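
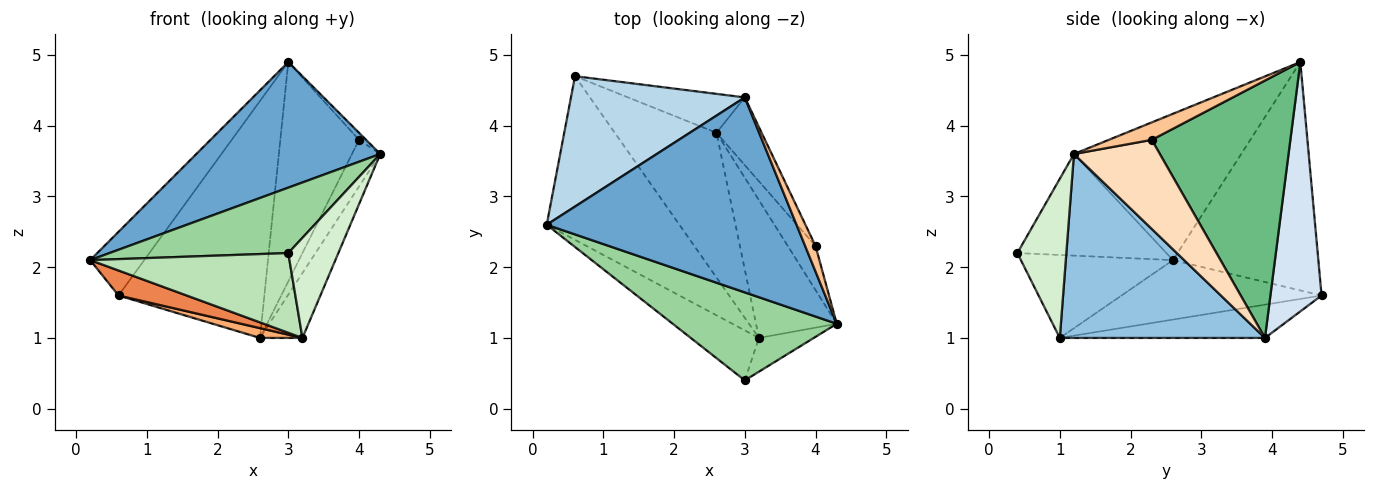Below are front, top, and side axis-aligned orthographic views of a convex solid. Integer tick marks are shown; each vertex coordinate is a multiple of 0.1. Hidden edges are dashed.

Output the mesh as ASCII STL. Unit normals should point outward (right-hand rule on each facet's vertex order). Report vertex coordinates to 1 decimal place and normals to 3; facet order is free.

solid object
 facet normal -0.442 -0.486 0.754
  outer loop
   vertex 3.0 4.4 4.9
   vertex 0.2 2.6 2.1
   vertex 4.3 1.2 3.6
  endloop
 endfacet
 facet normal 0.900 0.186 -0.395
  outer loop
   vertex 3.2 1.0 1.0
   vertex 2.6 3.9 1.0
   vertex 4.3 1.2 3.6
  endloop
 endfacet
 facet normal -0.763 0.284 0.581
  outer loop
   vertex 0.6 4.7 1.6
   vertex 0.2 2.6 2.1
   vertex 3.0 4.4 4.9
  endloop
 endfacet
 facet normal 0.327 0.933 -0.153
  outer loop
   vertex 0.6 4.7 1.6
   vertex 3.0 4.4 4.9
   vertex 2.6 3.9 1.0
  endloop
 endfacet
 facet normal -0.405 -0.138 -0.904
  outer loop
   vertex 0.6 4.7 1.6
   vertex 3.2 1.0 1.0
   vertex 0.2 2.6 2.1
  endloop
 endfacet
 facet normal -0.310 -0.064 -0.948
  outer loop
   vertex 0.6 4.7 1.6
   vertex 2.6 3.9 1.0
   vertex 3.2 1.0 1.0
  endloop
 endfacet
 facet normal 0.851 0.140 0.506
  outer loop
   vertex 4.0 2.3 3.8
   vertex 3.0 4.4 4.9
   vertex 4.3 1.2 3.6
  endloop
 endfacet
 facet normal 0.911 0.300 -0.284
  outer loop
   vertex 4.0 2.3 3.8
   vertex 4.3 1.2 3.6
   vertex 2.6 3.9 1.0
  endloop
 endfacet
 facet normal 0.860 0.488 -0.151
  outer loop
   vertex 4.0 2.3 3.8
   vertex 2.6 3.9 1.0
   vertex 3.0 4.4 4.9
  endloop
 endfacet
 facet normal -0.445 -0.534 0.719
  outer loop
   vertex 3.0 0.4 2.2
   vertex 4.3 1.2 3.6
   vertex 0.2 2.6 2.1
  endloop
 endfacet
 facet normal -0.543 -0.711 -0.446
  outer loop
   vertex 3.0 0.4 2.2
   vertex 0.2 2.6 2.1
   vertex 3.2 1.0 1.0
  endloop
 endfacet
 facet normal 0.680 -0.695 -0.234
  outer loop
   vertex 3.0 0.4 2.2
   vertex 3.2 1.0 1.0
   vertex 4.3 1.2 3.6
  endloop
 endfacet
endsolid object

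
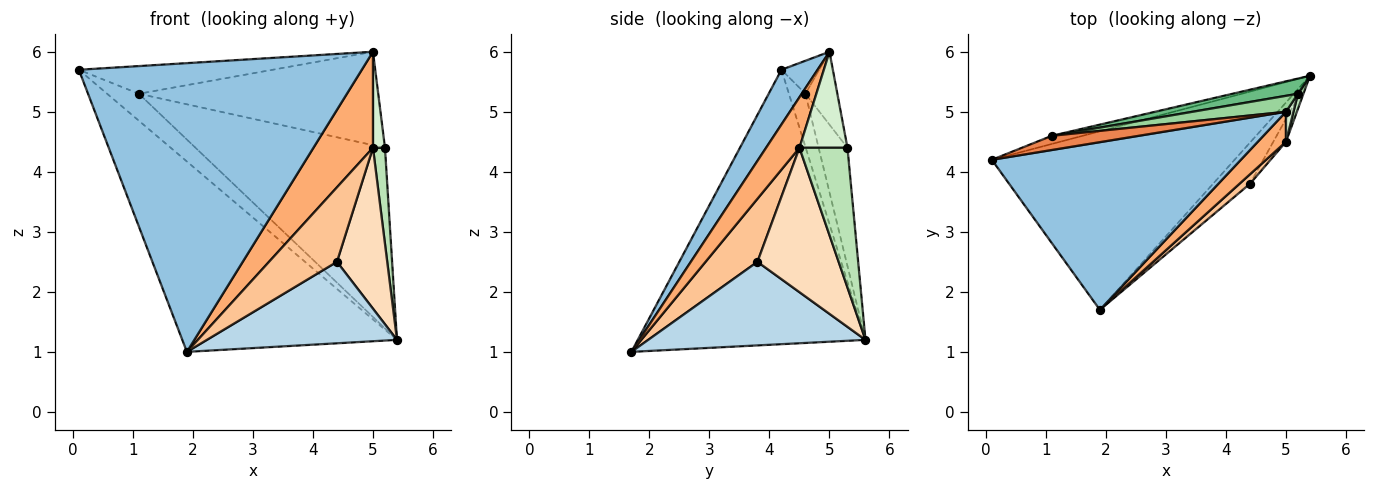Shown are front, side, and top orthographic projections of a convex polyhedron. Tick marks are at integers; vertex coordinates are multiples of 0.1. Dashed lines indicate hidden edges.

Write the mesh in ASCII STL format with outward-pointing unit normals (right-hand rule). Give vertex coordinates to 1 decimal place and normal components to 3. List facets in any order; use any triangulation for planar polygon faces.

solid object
 facet normal -0.612 0.577 -0.541
  outer loop
   vertex 1.9 1.7 1.0
   vertex 0.1 4.2 5.7
   vertex 5.4 5.6 1.2
  endloop
 endfacet
 facet normal 0.110 -0.859 0.499
  outer loop
   vertex 5.0 5.0 6.0
   vertex 0.1 4.2 5.7
   vertex 1.9 1.7 1.0
  endloop
 endfacet
 facet normal 0.714 -0.625 -0.316
  outer loop
   vertex 4.4 3.8 2.5
   vertex 1.9 1.7 1.0
   vertex 5.4 5.6 1.2
  endloop
 endfacet
 facet normal -0.446 0.857 -0.259
  outer loop
   vertex 1.1 4.6 5.3
   vertex 5.4 5.6 1.2
   vertex 0.1 4.2 5.7
  endloop
 endfacet
 facet normal -0.171 0.877 0.450
  outer loop
   vertex 1.1 4.6 5.3
   vertex 0.1 4.2 5.7
   vertex 5.0 5.0 6.0
  endloop
 endfacet
 facet normal 0.472 -0.842 0.263
  outer loop
   vertex 5.0 4.5 4.4
   vertex 5.0 5.0 6.0
   vertex 1.9 1.7 1.0
  endloop
 endfacet
 facet normal 0.604 -0.791 0.101
  outer loop
   vertex 5.0 4.5 4.4
   vertex 1.9 1.7 1.0
   vertex 4.4 3.8 2.5
  endloop
 endfacet
 facet normal 0.848 -0.525 -0.074
  outer loop
   vertex 5.0 4.5 4.4
   vertex 4.4 3.8 2.5
   vertex 5.4 5.6 1.2
  endloop
 endfacet
 facet normal -0.150 0.985 0.083
  outer loop
   vertex 5.2 5.3 4.4
   vertex 5.4 5.6 1.2
   vertex 1.1 4.6 5.3
  endloop
 endfacet
 facet normal -0.130 0.977 0.167
  outer loop
   vertex 5.2 5.3 4.4
   vertex 1.1 4.6 5.3
   vertex 5.0 5.0 6.0
  endloop
 endfacet
 facet normal 0.969 -0.242 0.038
  outer loop
   vertex 5.2 5.3 4.4
   vertex 5.0 4.5 4.4
   vertex 5.4 5.6 1.2
  endloop
 endfacet
 facet normal 0.967 -0.242 0.076
  outer loop
   vertex 5.2 5.3 4.4
   vertex 5.0 5.0 6.0
   vertex 5.0 4.5 4.4
  endloop
 endfacet
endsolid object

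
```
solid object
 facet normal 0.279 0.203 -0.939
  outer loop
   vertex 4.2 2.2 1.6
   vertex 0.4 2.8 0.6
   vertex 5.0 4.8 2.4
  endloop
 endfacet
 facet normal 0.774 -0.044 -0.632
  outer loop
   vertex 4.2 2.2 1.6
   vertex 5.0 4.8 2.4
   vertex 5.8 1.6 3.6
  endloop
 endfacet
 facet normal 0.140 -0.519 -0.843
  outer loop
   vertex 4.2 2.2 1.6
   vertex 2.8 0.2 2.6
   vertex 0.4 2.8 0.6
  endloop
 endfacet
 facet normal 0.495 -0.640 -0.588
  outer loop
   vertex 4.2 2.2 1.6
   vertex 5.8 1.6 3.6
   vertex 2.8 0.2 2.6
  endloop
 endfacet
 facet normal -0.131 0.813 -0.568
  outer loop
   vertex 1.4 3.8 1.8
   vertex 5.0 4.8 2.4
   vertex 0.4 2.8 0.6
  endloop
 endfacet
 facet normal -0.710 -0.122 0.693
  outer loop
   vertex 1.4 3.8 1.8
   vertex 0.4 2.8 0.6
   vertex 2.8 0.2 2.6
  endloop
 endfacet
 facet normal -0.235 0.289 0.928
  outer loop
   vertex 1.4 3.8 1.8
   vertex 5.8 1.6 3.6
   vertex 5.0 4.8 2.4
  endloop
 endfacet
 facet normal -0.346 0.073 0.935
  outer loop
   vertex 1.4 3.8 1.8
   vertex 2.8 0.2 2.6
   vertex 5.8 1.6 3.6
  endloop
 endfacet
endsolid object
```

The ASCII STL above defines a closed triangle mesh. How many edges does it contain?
12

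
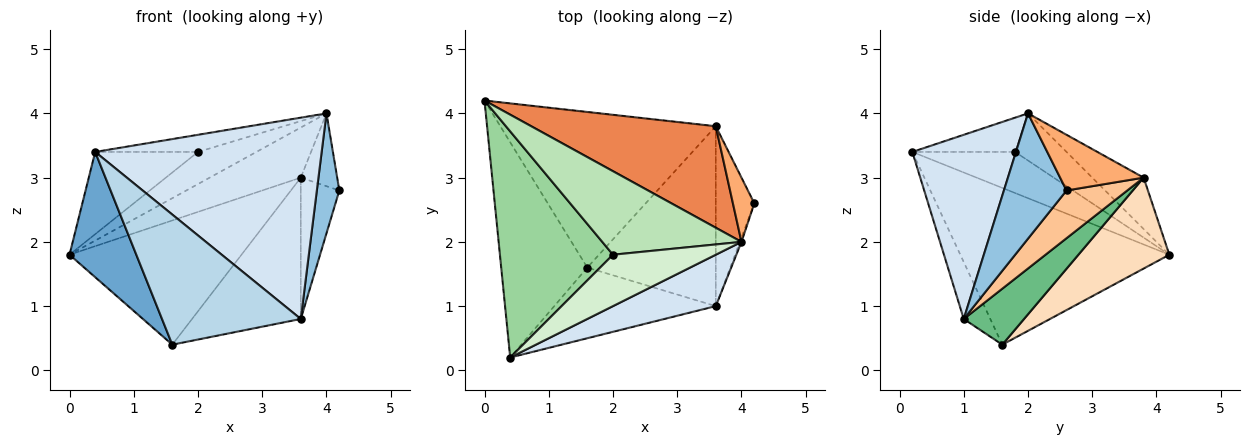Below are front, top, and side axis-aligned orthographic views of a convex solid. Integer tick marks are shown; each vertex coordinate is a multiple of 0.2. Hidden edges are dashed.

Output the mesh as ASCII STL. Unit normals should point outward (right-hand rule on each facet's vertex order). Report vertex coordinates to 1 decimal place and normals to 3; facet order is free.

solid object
 facet normal -0.844 -0.270 -0.464
  outer loop
   vertex 1.6 1.6 0.4
   vertex 0.4 0.2 3.4
   vertex 0.0 4.2 1.8
  endloop
 endfacet
 facet normal 0.941 -0.338 -0.012
  outer loop
   vertex 3.6 1.0 0.8
   vertex 4.2 2.6 2.8
   vertex 4.0 2.0 4.0
  endloop
 endfacet
 facet normal -0.166 -0.867 -0.471
  outer loop
   vertex 3.6 1.0 0.8
   vertex 0.4 0.2 3.4
   vertex 1.6 1.6 0.4
  endloop
 endfacet
 facet normal 0.405 -0.886 0.226
  outer loop
   vertex 3.6 1.0 0.8
   vertex 4.0 2.0 4.0
   vertex 0.4 0.2 3.4
  endloop
 endfacet
 facet normal -0.242 0.429 0.870
  outer loop
   vertex 3.6 3.8 3.0
   vertex 0.0 4.2 1.8
   vertex 4.0 2.0 4.0
  endloop
 endfacet
 facet normal 0.865 0.377 0.333
  outer loop
   vertex 3.6 3.8 3.0
   vertex 4.0 2.0 4.0
   vertex 4.2 2.6 2.8
  endloop
 endfacet
 facet normal 0.698 0.443 -0.563
  outer loop
   vertex 3.6 3.8 3.0
   vertex 4.2 2.6 2.8
   vertex 3.6 1.0 0.8
  endloop
 endfacet
 facet normal 0.313 0.592 -0.742
  outer loop
   vertex 3.6 3.8 3.0
   vertex 1.6 1.6 0.4
   vertex 0.0 4.2 1.8
  endloop
 endfacet
 facet normal 0.324 0.584 -0.744
  outer loop
   vertex 3.6 3.8 3.0
   vertex 3.6 1.0 0.8
   vertex 1.6 1.6 0.4
  endloop
 endfacet
 facet normal -0.323 0.323 0.889
  outer loop
   vertex 2.0 1.8 3.4
   vertex 0.0 4.2 1.8
   vertex 0.4 0.2 3.4
  endloop
 endfacet
 facet normal -0.301 0.342 0.890
  outer loop
   vertex 2.0 1.8 3.4
   vertex 4.0 2.0 4.0
   vertex 0.0 4.2 1.8
  endloop
 endfacet
 facet normal -0.302 0.302 0.905
  outer loop
   vertex 2.0 1.8 3.4
   vertex 0.4 0.2 3.4
   vertex 4.0 2.0 4.0
  endloop
 endfacet
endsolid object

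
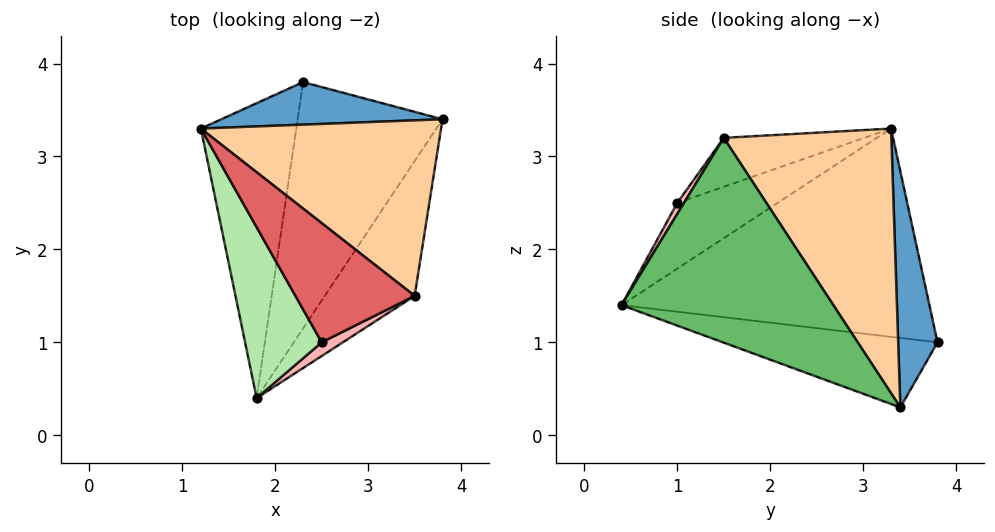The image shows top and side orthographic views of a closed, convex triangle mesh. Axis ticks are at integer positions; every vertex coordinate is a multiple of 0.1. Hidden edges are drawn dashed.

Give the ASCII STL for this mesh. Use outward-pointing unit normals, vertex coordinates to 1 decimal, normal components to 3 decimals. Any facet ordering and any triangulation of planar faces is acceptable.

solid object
 facet normal 0.397 0.839 0.372
  outer loop
   vertex 2.3 3.8 1.0
   vertex 1.2 3.3 3.3
   vertex 3.8 3.4 0.3
  endloop
 endfacet
 facet normal -0.906 0.084 -0.415
  outer loop
   vertex 2.3 3.8 1.0
   vertex 1.8 0.4 1.4
   vertex 1.2 3.3 3.3
  endloop
 endfacet
 facet normal -0.432 -0.042 -0.901
  outer loop
   vertex 2.3 3.8 1.0
   vertex 3.8 3.4 0.3
   vertex 1.8 0.4 1.4
  endloop
 endfacet
 facet normal 0.548 0.673 0.497
  outer loop
   vertex 3.5 1.5 3.2
   vertex 3.8 3.4 0.3
   vertex 1.2 3.3 3.3
  endloop
 endfacet
 facet normal 0.730 -0.604 -0.320
  outer loop
   vertex 3.5 1.5 3.2
   vertex 1.8 0.4 1.4
   vertex 3.8 3.4 0.3
  endloop
 endfacet
 facet normal -0.550 -0.534 0.642
  outer loop
   vertex 2.5 1.0 2.5
   vertex 1.2 3.3 3.3
   vertex 1.8 0.4 1.4
  endloop
 endfacet
 facet normal -0.334 -0.473 0.815
  outer loop
   vertex 2.5 1.0 2.5
   vertex 3.5 1.5 3.2
   vertex 1.2 3.3 3.3
  endloop
 endfacet
 facet normal 0.193 -0.908 0.372
  outer loop
   vertex 2.5 1.0 2.5
   vertex 1.8 0.4 1.4
   vertex 3.5 1.5 3.2
  endloop
 endfacet
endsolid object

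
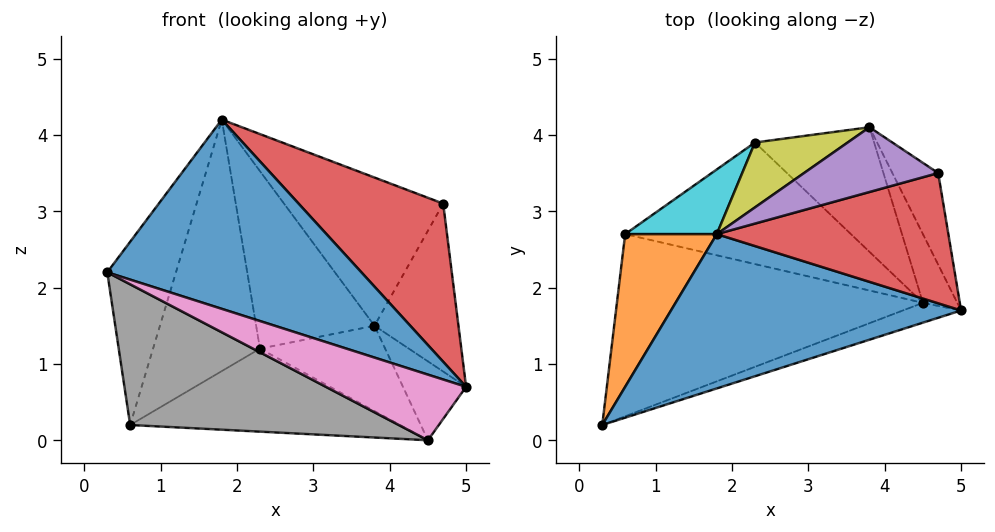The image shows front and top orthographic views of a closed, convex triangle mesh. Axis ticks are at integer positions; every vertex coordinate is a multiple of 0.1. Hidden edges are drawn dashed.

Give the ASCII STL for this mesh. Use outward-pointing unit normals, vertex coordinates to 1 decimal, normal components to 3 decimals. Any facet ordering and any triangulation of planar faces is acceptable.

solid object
 facet normal 0.410 -0.707 0.577
  outer loop
   vertex 1.8 2.7 4.2
   vertex 0.3 0.2 2.2
   vertex 5.0 1.7 0.7
  endloop
 endfacet
 facet normal -0.906 0.326 0.272
  outer loop
   vertex 0.6 2.7 0.2
   vertex 0.3 0.2 2.2
   vertex 1.8 2.7 4.2
  endloop
 endfacet
 facet normal 0.821 0.502 -0.274
  outer loop
   vertex 4.7 3.5 3.1
   vertex 5.0 1.7 0.7
   vertex 3.8 4.1 1.5
  endloop
 endfacet
 facet normal 0.413 -0.703 0.579
  outer loop
   vertex 4.7 3.5 3.1
   vertex 1.8 2.7 4.2
   vertex 5.0 1.7 0.7
  endloop
 endfacet
 facet normal -0.100 0.912 0.398
  outer loop
   vertex 4.7 3.5 3.1
   vertex 3.8 4.1 1.5
   vertex 1.8 2.7 4.2
  endloop
 endfacet
 facet normal 0.731 0.515 -0.448
  outer loop
   vertex 4.5 1.8 0.0
   vertex 3.8 4.1 1.5
   vertex 5.0 1.7 0.7
  endloop
 endfacet
 facet normal 0.209 -0.936 -0.283
  outer loop
   vertex 4.5 1.8 0.0
   vertex 5.0 1.7 0.7
   vertex 0.3 0.2 2.2
  endloop
 endfacet
 facet normal -0.179 -0.601 -0.779
  outer loop
   vertex 4.5 1.8 0.0
   vertex 0.3 0.2 2.2
   vertex 0.6 2.7 0.2
  endloop
 endfacet
 facet normal -0.190 0.922 0.337
  outer loop
   vertex 2.3 3.9 1.2
   vertex 1.8 2.7 4.2
   vertex 3.8 4.1 1.5
  endloop
 endfacet
 facet normal -0.639 0.745 0.192
  outer loop
   vertex 2.3 3.9 1.2
   vertex 0.6 2.7 0.2
   vertex 1.8 2.7 4.2
  endloop
 endfacet
 facet normal 0.089 0.563 -0.822
  outer loop
   vertex 2.3 3.9 1.2
   vertex 3.8 4.1 1.5
   vertex 4.5 1.8 0.0
  endloop
 endfacet
 facet normal 0.087 0.562 -0.823
  outer loop
   vertex 2.3 3.9 1.2
   vertex 4.5 1.8 0.0
   vertex 0.6 2.7 0.2
  endloop
 endfacet
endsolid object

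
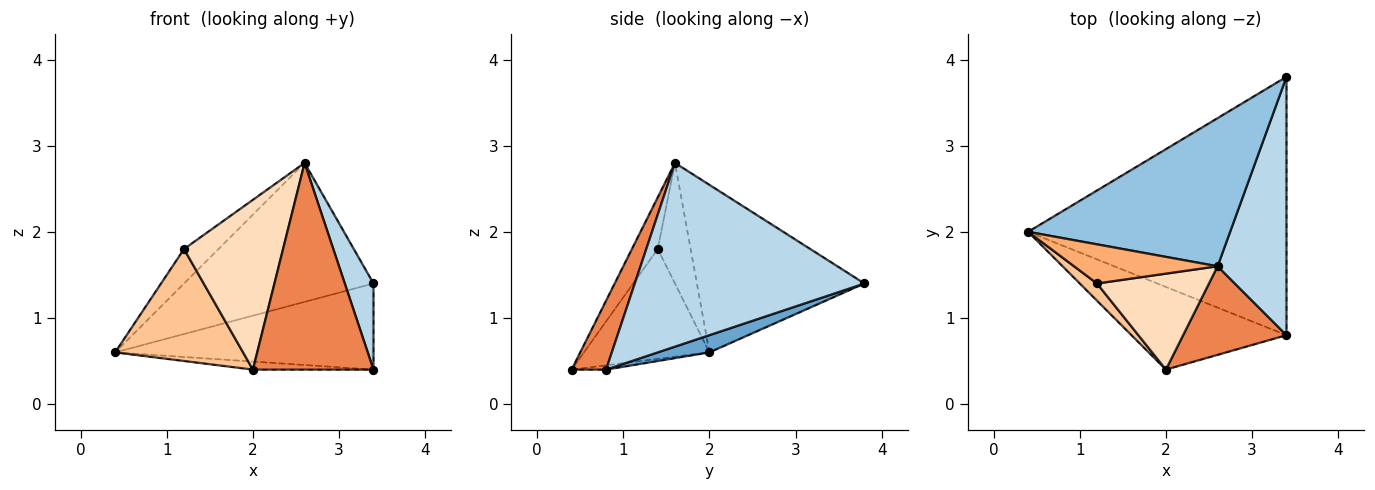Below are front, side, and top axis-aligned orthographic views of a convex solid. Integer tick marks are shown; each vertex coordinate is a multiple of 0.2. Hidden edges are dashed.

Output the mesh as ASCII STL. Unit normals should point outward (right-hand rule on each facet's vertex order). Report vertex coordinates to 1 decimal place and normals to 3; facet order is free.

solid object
 facet normal 0.063 0.316 -0.947
  outer loop
   vertex 3.4 3.8 1.4
   vertex 3.4 0.8 0.4
   vertex 0.4 2.0 0.6
  endloop
 endfacet
 facet normal -0.518 0.585 0.624
  outer loop
   vertex 2.6 1.6 2.8
   vertex 3.4 3.8 1.4
   vertex 0.4 2.0 0.6
  endloop
 endfacet
 facet normal 0.930 -0.116 0.349
  outer loop
   vertex 2.6 1.6 2.8
   vertex 3.4 0.8 0.4
   vertex 3.4 3.8 1.4
  endloop
 endfacet
 facet normal -0.028 0.097 -0.995
  outer loop
   vertex 2.0 0.4 0.4
   vertex 0.4 2.0 0.6
   vertex 3.4 0.8 0.4
  endloop
 endfacet
 facet normal 0.254 -0.889 0.381
  outer loop
   vertex 2.0 0.4 0.4
   vertex 3.4 0.8 0.4
   vertex 2.6 1.6 2.8
  endloop
 endfacet
 facet normal -0.533 0.559 0.635
  outer loop
   vertex 1.2 1.4 1.8
   vertex 2.6 1.6 2.8
   vertex 0.4 2.0 0.6
  endloop
 endfacet
 facet normal -0.696 -0.710 0.109
  outer loop
   vertex 1.2 1.4 1.8
   vertex 0.4 2.0 0.6
   vertex 2.0 0.4 0.4
  endloop
 endfacet
 facet normal -0.221 -0.849 0.480
  outer loop
   vertex 1.2 1.4 1.8
   vertex 2.0 0.4 0.4
   vertex 2.6 1.6 2.8
  endloop
 endfacet
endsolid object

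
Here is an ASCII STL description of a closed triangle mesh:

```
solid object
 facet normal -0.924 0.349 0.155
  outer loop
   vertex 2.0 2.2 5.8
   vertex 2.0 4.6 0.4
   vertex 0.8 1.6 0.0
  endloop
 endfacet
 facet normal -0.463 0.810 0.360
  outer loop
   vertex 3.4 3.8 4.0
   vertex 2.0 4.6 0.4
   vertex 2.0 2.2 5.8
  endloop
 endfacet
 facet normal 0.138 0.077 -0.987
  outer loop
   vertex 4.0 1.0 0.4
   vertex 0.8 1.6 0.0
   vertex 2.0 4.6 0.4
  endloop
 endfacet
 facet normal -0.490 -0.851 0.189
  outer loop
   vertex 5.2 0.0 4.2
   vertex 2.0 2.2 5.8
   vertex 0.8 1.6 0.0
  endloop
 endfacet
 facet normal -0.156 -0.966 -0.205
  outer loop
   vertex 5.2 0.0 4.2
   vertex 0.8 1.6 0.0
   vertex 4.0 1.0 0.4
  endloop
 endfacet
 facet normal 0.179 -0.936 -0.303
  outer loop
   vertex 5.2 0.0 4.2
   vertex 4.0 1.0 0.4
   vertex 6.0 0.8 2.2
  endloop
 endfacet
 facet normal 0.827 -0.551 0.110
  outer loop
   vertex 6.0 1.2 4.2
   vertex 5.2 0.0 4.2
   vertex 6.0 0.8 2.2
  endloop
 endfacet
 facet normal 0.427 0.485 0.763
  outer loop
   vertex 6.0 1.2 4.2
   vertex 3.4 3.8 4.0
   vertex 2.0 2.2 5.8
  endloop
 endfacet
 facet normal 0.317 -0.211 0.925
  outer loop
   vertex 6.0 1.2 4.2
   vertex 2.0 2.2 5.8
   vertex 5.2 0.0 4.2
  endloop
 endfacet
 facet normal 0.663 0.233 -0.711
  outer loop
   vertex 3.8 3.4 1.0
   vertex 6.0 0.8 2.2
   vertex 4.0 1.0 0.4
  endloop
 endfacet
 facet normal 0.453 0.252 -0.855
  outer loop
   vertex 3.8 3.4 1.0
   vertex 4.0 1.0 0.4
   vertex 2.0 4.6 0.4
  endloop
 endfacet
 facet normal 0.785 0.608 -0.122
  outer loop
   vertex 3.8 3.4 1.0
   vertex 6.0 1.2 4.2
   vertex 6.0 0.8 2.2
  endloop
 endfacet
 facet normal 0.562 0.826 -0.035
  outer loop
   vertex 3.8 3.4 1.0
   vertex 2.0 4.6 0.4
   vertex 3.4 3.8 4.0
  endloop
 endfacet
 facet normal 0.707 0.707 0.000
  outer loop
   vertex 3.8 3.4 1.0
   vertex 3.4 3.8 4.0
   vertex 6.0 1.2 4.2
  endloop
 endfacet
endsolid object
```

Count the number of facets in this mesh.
14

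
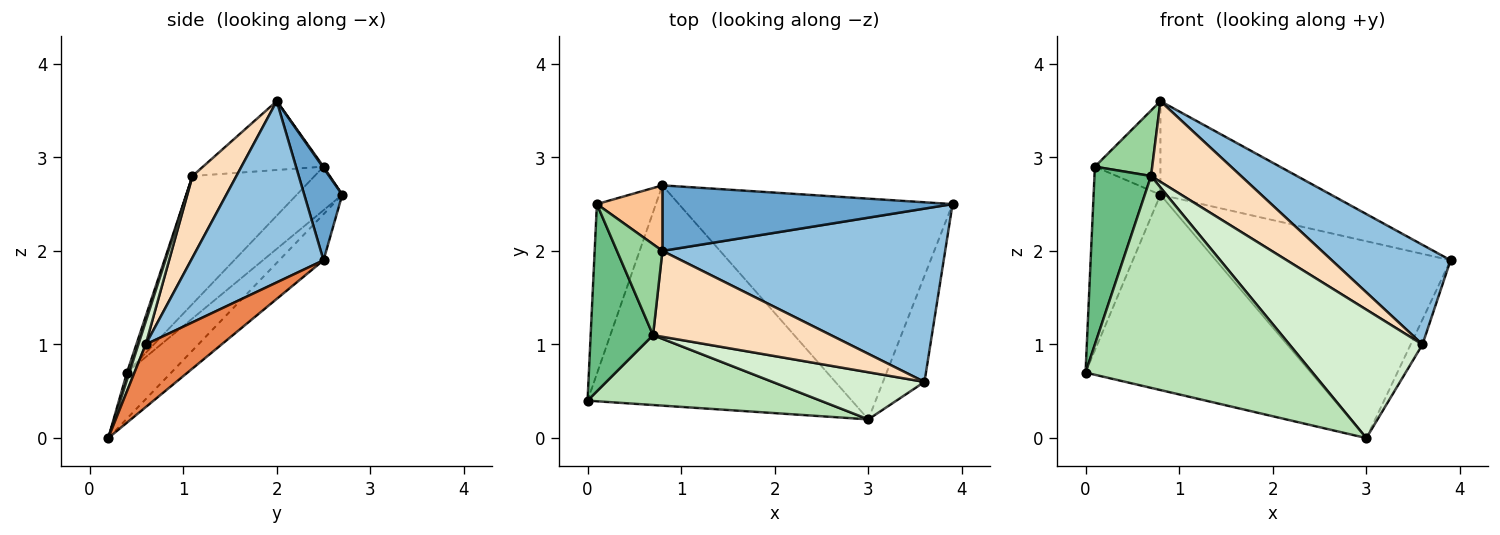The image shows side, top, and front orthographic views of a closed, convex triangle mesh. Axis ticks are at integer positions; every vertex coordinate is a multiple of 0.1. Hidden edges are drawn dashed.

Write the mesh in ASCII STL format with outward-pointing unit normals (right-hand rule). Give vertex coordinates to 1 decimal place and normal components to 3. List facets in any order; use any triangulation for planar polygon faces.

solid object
 facet normal 0.179 0.806 0.564
  outer loop
   vertex 0.8 2.0 3.6
   vertex 3.9 2.5 1.9
   vertex 0.8 2.7 2.6
  endloop
 endfacet
 facet normal 0.486 -0.436 0.758
  outer loop
   vertex 3.6 0.6 1.0
   vertex 3.9 2.5 1.9
   vertex 0.8 2.0 3.6
  endloop
 endfacet
 facet normal -0.129 0.658 -0.742
  outer loop
   vertex 3.0 0.2 0.0
   vertex 0.0 0.4 0.7
   vertex 0.8 2.7 2.6
  endloop
 endfacet
 facet normal -0.125 0.660 -0.740
  outer loop
   vertex 3.0 0.2 0.0
   vertex 0.8 2.7 2.6
   vertex 3.9 2.5 1.9
  endloop
 endfacet
 facet normal 0.827 0.129 -0.548
  outer loop
   vertex 3.0 0.2 0.0
   vertex 3.9 2.5 1.9
   vertex 3.6 0.6 1.0
  endloop
 endfacet
 facet normal -0.448 0.657 -0.607
  outer loop
   vertex 0.1 2.5 2.9
   vertex 0.8 2.7 2.6
   vertex 0.0 0.4 0.7
  endloop
 endfacet
 facet normal 0.012 0.819 0.573
  outer loop
   vertex 0.1 2.5 2.9
   vertex 0.8 2.0 3.6
   vertex 0.8 2.7 2.6
  endloop
 endfacet
 facet normal 0.317 -0.650 0.691
  outer loop
   vertex 0.7 1.1 2.8
   vertex 3.6 0.6 1.0
   vertex 0.8 2.0 3.6
  endloop
 endfacet
 facet normal -0.830 -0.384 0.405
  outer loop
   vertex 0.7 1.1 2.8
   vertex 0.1 2.5 2.9
   vertex 0.0 0.4 0.7
  endloop
 endfacet
 facet normal -0.776 -0.369 0.512
  outer loop
   vertex 0.7 1.1 2.8
   vertex 0.8 2.0 3.6
   vertex 0.1 2.5 2.9
  endloop
 endfacet
 facet normal 0.010 -0.950 0.313
  outer loop
   vertex 0.7 1.1 2.8
   vertex 0.0 0.4 0.7
   vertex 3.0 0.2 0.0
  endloop
 endfacet
 facet normal 0.052 -0.938 0.344
  outer loop
   vertex 0.7 1.1 2.8
   vertex 3.0 0.2 0.0
   vertex 3.6 0.6 1.0
  endloop
 endfacet
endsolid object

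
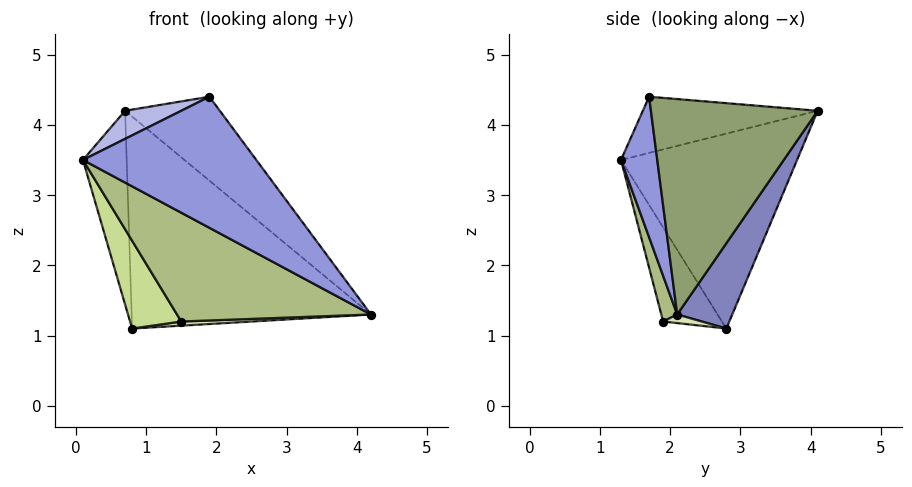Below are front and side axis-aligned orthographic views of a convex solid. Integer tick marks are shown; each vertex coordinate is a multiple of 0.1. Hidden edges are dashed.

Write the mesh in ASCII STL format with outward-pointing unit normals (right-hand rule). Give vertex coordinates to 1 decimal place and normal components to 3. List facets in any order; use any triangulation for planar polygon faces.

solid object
 facet normal -0.962 0.239 -0.131
  outer loop
   vertex 0.8 2.8 1.1
   vertex 0.1 1.3 3.5
   vertex 0.7 4.1 4.2
  endloop
 endfacet
 facet normal 0.208 0.904 -0.373
  outer loop
   vertex 0.8 2.8 1.1
   vertex 0.7 4.1 4.2
   vertex 4.2 2.1 1.3
  endloop
 endfacet
 facet normal 0.205 -0.979 0.026
  outer loop
   vertex 1.9 1.7 4.4
   vertex 0.1 1.3 3.5
   vertex 4.2 2.1 1.3
  endloop
 endfacet
 facet normal -0.419 -0.135 0.898
  outer loop
   vertex 1.9 1.7 4.4
   vertex 0.7 4.1 4.2
   vertex 0.1 1.3 3.5
  endloop
 endfacet
 facet normal 0.709 0.403 0.578
  outer loop
   vertex 1.9 1.7 4.4
   vertex 4.2 2.1 1.3
   vertex 0.7 4.1 4.2
  endloop
 endfacet
 facet normal 0.080 -0.975 -0.206
  outer loop
   vertex 1.5 1.9 1.2
   vertex 4.2 2.1 1.3
   vertex 0.1 1.3 3.5
  endloop
 endfacet
 facet normal -0.638 -0.555 -0.533
  outer loop
   vertex 1.5 1.9 1.2
   vertex 0.1 1.3 3.5
   vertex 0.8 2.8 1.1
  endloop
 endfacet
 facet normal 0.043 -0.078 -0.996
  outer loop
   vertex 1.5 1.9 1.2
   vertex 0.8 2.8 1.1
   vertex 4.2 2.1 1.3
  endloop
 endfacet
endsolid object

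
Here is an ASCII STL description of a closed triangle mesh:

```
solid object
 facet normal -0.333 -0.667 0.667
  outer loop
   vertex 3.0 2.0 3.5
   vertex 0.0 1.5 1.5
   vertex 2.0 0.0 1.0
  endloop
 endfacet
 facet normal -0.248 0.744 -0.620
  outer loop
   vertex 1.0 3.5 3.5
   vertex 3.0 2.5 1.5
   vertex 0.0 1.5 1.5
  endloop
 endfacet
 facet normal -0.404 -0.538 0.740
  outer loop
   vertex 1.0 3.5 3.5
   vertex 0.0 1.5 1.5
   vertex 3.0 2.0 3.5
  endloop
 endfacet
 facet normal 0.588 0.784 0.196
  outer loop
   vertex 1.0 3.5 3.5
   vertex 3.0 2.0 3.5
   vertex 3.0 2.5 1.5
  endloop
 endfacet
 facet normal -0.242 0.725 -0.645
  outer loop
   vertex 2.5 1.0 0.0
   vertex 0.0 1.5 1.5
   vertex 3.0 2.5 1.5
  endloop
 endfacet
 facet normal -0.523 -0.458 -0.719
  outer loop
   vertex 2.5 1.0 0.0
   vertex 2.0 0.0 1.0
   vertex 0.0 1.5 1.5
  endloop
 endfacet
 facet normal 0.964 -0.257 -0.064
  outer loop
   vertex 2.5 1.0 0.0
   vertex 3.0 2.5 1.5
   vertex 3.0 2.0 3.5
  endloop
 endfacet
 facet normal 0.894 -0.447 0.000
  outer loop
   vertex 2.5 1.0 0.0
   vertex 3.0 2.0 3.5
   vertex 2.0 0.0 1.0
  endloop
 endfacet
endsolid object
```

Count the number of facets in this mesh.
8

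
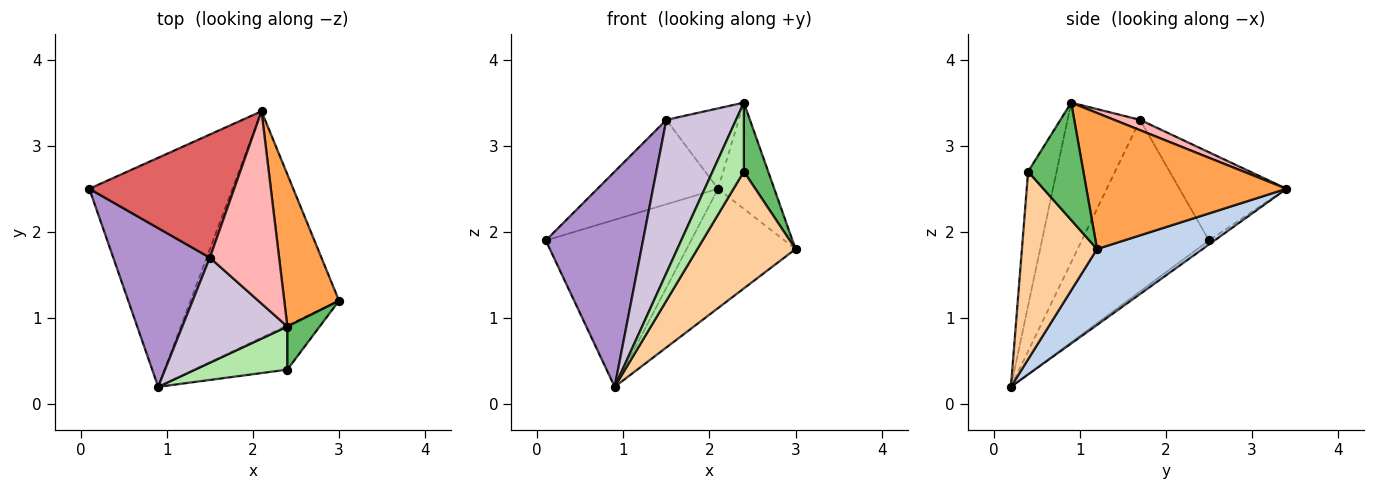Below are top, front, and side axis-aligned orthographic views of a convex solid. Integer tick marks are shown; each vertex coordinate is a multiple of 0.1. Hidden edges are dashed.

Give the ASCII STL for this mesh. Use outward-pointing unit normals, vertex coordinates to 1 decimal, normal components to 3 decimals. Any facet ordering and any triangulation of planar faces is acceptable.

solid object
 facet normal -0.023 0.589 -0.808
  outer loop
   vertex 2.1 3.4 2.5
   vertex 0.9 0.2 0.2
   vertex 0.1 2.5 1.9
  endloop
 endfacet
 facet normal 0.412 0.425 -0.806
  outer loop
   vertex 2.1 3.4 2.5
   vertex 3.0 1.2 1.8
   vertex 0.9 0.2 0.2
  endloop
 endfacet
 facet normal 0.898 0.252 0.361
  outer loop
   vertex 2.1 3.4 2.5
   vertex 2.4 0.9 3.5
   vertex 3.0 1.2 1.8
  endloop
 endfacet
 facet normal 0.582 -0.761 -0.288
  outer loop
   vertex 2.4 0.4 2.7
   vertex 0.9 0.2 0.2
   vertex 3.0 1.2 1.8
  endloop
 endfacet
 facet normal 0.887 -0.391 0.244
  outer loop
   vertex 2.4 0.4 2.7
   vertex 3.0 1.2 1.8
   vertex 2.4 0.9 3.5
  endloop
 endfacet
 facet normal -0.610 -0.672 0.420
  outer loop
   vertex 2.4 0.4 2.7
   vertex 2.4 0.9 3.5
   vertex 0.9 0.2 0.2
  endloop
 endfacet
 facet normal -0.449 0.505 0.737
  outer loop
   vertex 1.5 1.7 3.3
   vertex 2.1 3.4 2.5
   vertex 0.1 2.5 1.9
  endloop
 endfacet
 facet normal 0.136 0.382 0.914
  outer loop
   vertex 1.5 1.7 3.3
   vertex 2.4 0.9 3.5
   vertex 2.1 3.4 2.5
  endloop
 endfacet
 facet normal -0.725 -0.554 0.409
  outer loop
   vertex 1.5 1.7 3.3
   vertex 0.1 2.5 1.9
   vertex 0.9 0.2 0.2
  endloop
 endfacet
 facet normal -0.652 -0.626 0.429
  outer loop
   vertex 1.5 1.7 3.3
   vertex 0.9 0.2 0.2
   vertex 2.4 0.9 3.5
  endloop
 endfacet
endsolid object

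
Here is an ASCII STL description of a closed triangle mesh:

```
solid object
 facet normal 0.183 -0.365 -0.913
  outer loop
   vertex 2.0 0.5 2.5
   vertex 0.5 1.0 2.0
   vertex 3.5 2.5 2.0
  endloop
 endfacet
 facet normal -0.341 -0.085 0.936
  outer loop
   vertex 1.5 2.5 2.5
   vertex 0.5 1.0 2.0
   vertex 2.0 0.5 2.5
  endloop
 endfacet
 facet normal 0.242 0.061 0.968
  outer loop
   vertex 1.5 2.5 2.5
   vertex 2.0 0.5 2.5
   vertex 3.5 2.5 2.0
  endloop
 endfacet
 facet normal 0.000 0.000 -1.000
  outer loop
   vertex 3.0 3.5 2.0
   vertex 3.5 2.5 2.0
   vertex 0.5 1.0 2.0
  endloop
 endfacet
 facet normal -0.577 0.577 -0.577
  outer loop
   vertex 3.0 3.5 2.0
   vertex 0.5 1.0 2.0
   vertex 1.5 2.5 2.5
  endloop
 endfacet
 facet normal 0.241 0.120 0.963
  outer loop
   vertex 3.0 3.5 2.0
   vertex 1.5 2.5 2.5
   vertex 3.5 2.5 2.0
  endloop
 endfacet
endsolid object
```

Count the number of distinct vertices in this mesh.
5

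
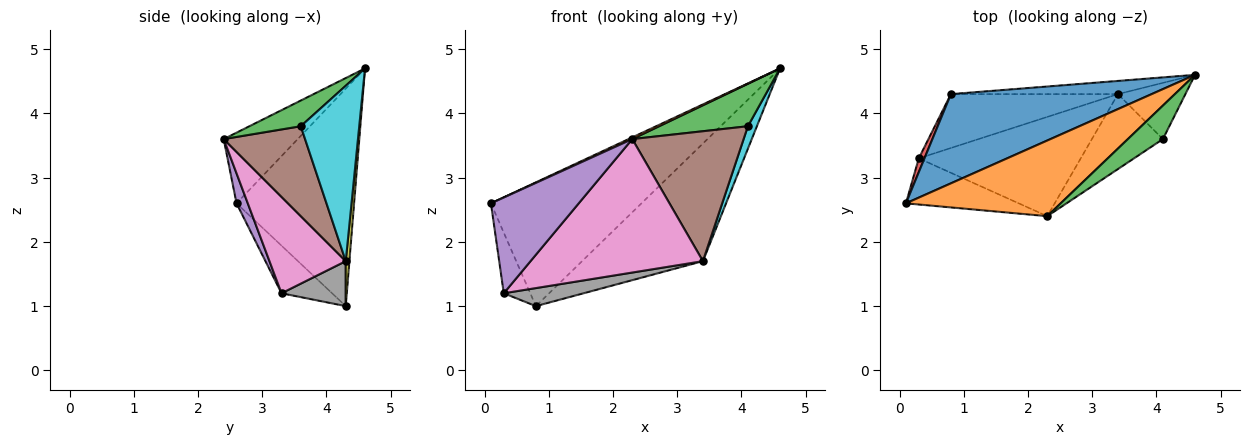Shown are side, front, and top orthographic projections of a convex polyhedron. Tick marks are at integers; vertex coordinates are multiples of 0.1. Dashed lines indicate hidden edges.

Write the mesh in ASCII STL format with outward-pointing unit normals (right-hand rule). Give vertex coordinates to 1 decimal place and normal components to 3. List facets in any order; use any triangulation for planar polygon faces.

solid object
 facet normal -0.535 0.685 0.494
  outer loop
   vertex 0.8 4.3 1.0
   vertex 0.1 2.6 2.6
   vertex 4.6 4.6 4.7
  endloop
 endfacet
 facet normal -0.415 -0.021 0.909
  outer loop
   vertex 2.3 2.4 3.6
   vertex 4.6 4.6 4.7
   vertex 0.1 2.6 2.6
  endloop
 endfacet
 facet normal 0.414 -0.715 0.564
  outer loop
   vertex 4.1 3.6 3.8
   vertex 4.6 4.6 4.7
   vertex 2.3 2.4 3.6
  endloop
 endfacet
 facet normal -0.881 0.461 0.105
  outer loop
   vertex 0.3 3.3 1.2
   vertex 0.1 2.6 2.6
   vertex 0.8 4.3 1.0
  endloop
 endfacet
 facet normal 0.115 -0.895 -0.431
  outer loop
   vertex 0.3 3.3 1.2
   vertex 2.3 2.4 3.6
   vertex 0.1 2.6 2.6
  endloop
 endfacet
 facet normal 0.535 -0.732 -0.422
  outer loop
   vertex 3.4 4.3 1.7
   vertex 4.1 3.6 3.8
   vertex 2.3 2.4 3.6
  endloop
 endfacet
 facet normal 0.335 -0.756 -0.562
  outer loop
   vertex 3.4 4.3 1.7
   vertex 2.3 2.4 3.6
   vertex 0.3 3.3 1.2
  endloop
 endfacet
 facet normal 0.247 -0.307 -0.919
  outer loop
   vertex 3.4 4.3 1.7
   vertex 0.3 3.3 1.2
   vertex 0.8 4.3 1.0
  endloop
 endfacet
 facet normal 0.030 0.993 -0.111
  outer loop
   vertex 3.4 4.3 1.7
   vertex 0.8 4.3 1.0
   vertex 4.6 4.6 4.7
  endloop
 endfacet
 facet normal 0.924 -0.142 -0.355
  outer loop
   vertex 3.4 4.3 1.7
   vertex 4.6 4.6 4.7
   vertex 4.1 3.6 3.8
  endloop
 endfacet
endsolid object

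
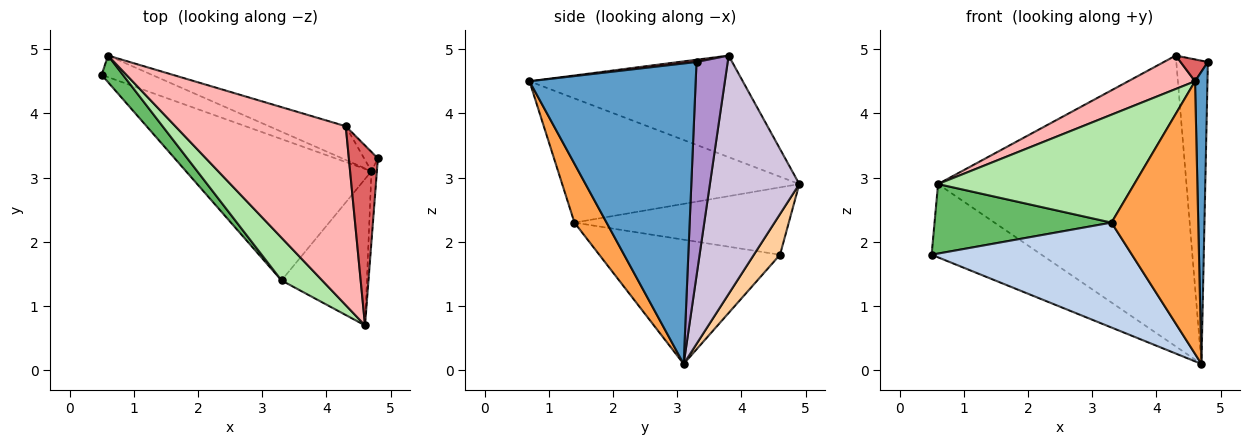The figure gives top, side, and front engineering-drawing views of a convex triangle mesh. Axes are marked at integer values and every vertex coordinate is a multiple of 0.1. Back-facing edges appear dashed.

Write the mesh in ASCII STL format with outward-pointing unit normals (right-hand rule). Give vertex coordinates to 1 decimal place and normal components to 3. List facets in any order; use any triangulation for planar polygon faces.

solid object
 facet normal 0.997 -0.075 -0.018
  outer loop
   vertex 4.7 3.1 0.1
   vertex 4.8 3.3 4.8
   vertex 4.6 0.7 4.5
  endloop
 endfacet
 facet normal -0.474 -0.525 -0.707
  outer loop
   vertex 3.3 1.4 2.3
   vertex 0.5 4.6 1.8
   vertex 4.7 3.1 0.1
  endloop
 endfacet
 facet normal 0.310 -0.838 -0.450
  outer loop
   vertex 3.3 1.4 2.3
   vertex 4.7 3.1 0.1
   vertex 4.6 0.7 4.5
  endloop
 endfacet
 facet normal 0.223 0.935 -0.275
  outer loop
   vertex 0.6 4.9 2.9
   vertex 4.7 3.1 0.1
   vertex 0.5 4.6 1.8
  endloop
 endfacet
 facet normal -0.749 -0.619 0.237
  outer loop
   vertex 0.6 4.9 2.9
   vertex 0.5 4.6 1.8
   vertex 3.3 1.4 2.3
  endloop
 endfacet
 facet normal -0.747 -0.618 0.245
  outer loop
   vertex 0.6 4.9 2.9
   vertex 3.3 1.4 2.3
   vertex 4.6 0.7 4.5
  endloop
 endfacet
 facet normal 0.078 -0.120 0.990
  outer loop
   vertex 4.3 3.8 4.9
   vertex 4.6 0.7 4.5
   vertex 4.8 3.3 4.8
  endloop
 endfacet
 facet normal -0.506 -0.158 0.848
  outer loop
   vertex 4.3 3.8 4.9
   vertex 0.6 4.9 2.9
   vertex 4.6 0.7 4.5
  endloop
 endfacet
 facet normal 0.702 0.711 -0.045
  outer loop
   vertex 4.3 3.8 4.9
   vertex 4.8 3.3 4.8
   vertex 4.7 3.1 0.1
  endloop
 endfacet
 facet normal 0.337 0.935 -0.108
  outer loop
   vertex 4.3 3.8 4.9
   vertex 4.7 3.1 0.1
   vertex 0.6 4.9 2.9
  endloop
 endfacet
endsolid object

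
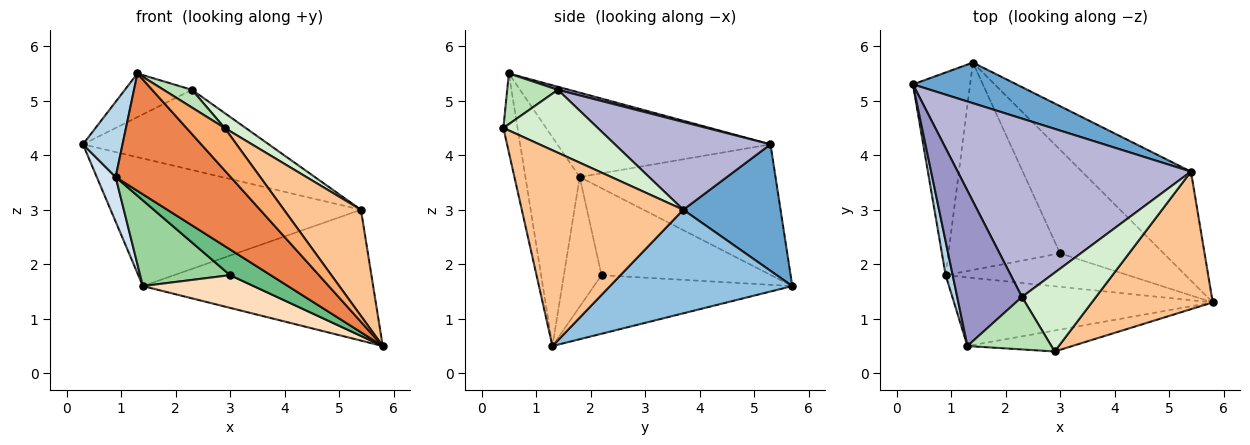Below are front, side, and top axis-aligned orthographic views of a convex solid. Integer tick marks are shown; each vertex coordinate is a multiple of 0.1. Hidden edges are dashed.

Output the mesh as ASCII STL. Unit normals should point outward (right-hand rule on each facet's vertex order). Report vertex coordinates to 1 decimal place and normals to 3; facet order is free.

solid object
 facet normal 0.347 0.894 0.284
  outer loop
   vertex 5.4 3.7 3.0
   vertex 1.4 5.7 1.6
   vertex 0.3 5.3 4.2
  endloop
 endfacet
 facet normal 0.520 0.656 -0.547
  outer loop
   vertex 5.4 3.7 3.0
   vertex 5.8 1.3 0.5
   vertex 1.4 5.7 1.6
  endloop
 endfacet
 facet normal -0.980 -0.182 0.082
  outer loop
   vertex 0.9 1.8 3.6
   vertex 1.3 0.5 5.5
   vertex 0.3 5.3 4.2
  endloop
 endfacet
 facet normal -0.912 -0.088 -0.400
  outer loop
   vertex 0.9 1.8 3.6
   vertex 0.3 5.3 4.2
   vertex 1.4 5.7 1.6
  endloop
 endfacet
 facet normal -0.377 -0.799 -0.468
  outer loop
   vertex 0.9 1.8 3.6
   vertex 5.8 1.3 0.5
   vertex 1.3 0.5 5.5
  endloop
 endfacet
 facet normal -0.316 -0.851 -0.420
  outer loop
   vertex 2.9 0.4 4.5
   vertex 1.3 0.5 5.5
   vertex 5.8 1.3 0.5
  endloop
 endfacet
 facet normal 0.788 -0.376 0.487
  outer loop
   vertex 2.9 0.4 4.5
   vertex 5.8 1.3 0.5
   vertex 5.4 3.7 3.0
  endloop
 endfacet
 facet normal -0.475 -0.265 -0.839
  outer loop
   vertex 3.0 2.2 1.8
   vertex 1.4 5.7 1.6
   vertex 5.8 1.3 0.5
  endloop
 endfacet
 facet normal -0.491 -0.530 -0.691
  outer loop
   vertex 3.0 2.2 1.8
   vertex 5.8 1.3 0.5
   vertex 0.9 1.8 3.6
  endloop
 endfacet
 facet normal -0.584 -0.310 -0.750
  outer loop
   vertex 3.0 2.2 1.8
   vertex 0.9 1.8 3.6
   vertex 1.4 5.7 1.6
  endloop
 endfacet
 facet normal 0.497 -0.278 0.822
  outer loop
   vertex 2.3 1.4 5.2
   vertex 1.3 0.5 5.5
   vertex 2.9 0.4 4.5
  endloop
 endfacet
 facet normal 0.641 -0.143 0.754
  outer loop
   vertex 2.3 1.4 5.2
   vertex 2.9 0.4 4.5
   vertex 5.4 3.7 3.0
  endloop
 endfacet
 facet normal 0.046 0.270 0.962
  outer loop
   vertex 2.3 1.4 5.2
   vertex 0.3 5.3 4.2
   vertex 1.3 0.5 5.5
  endloop
 endfacet
 facet normal 0.325 0.388 0.863
  outer loop
   vertex 2.3 1.4 5.2
   vertex 5.4 3.7 3.0
   vertex 0.3 5.3 4.2
  endloop
 endfacet
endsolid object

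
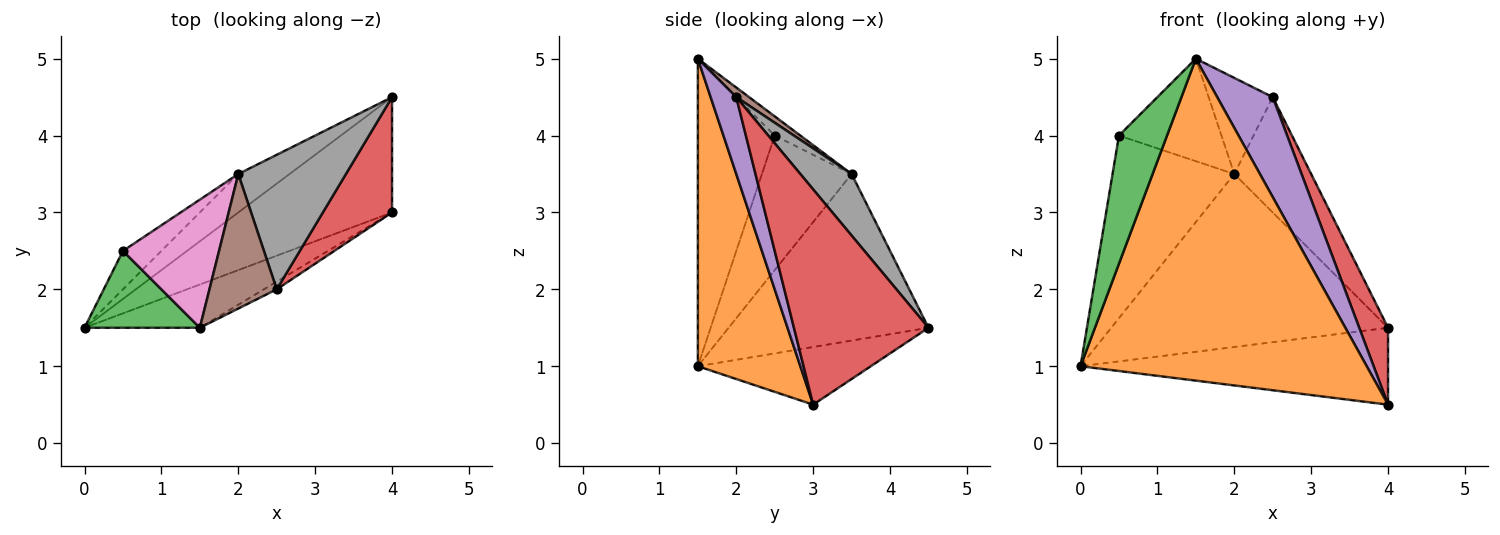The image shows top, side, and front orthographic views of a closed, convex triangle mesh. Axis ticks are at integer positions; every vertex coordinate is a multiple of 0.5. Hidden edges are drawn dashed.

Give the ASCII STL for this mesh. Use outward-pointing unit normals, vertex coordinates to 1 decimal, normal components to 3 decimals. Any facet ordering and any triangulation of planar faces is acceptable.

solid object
 facet normal -0.298 0.530 -0.794
  outer loop
   vertex 4.0 4.5 1.5
   vertex 4.0 3.0 0.5
   vertex 0.0 1.5 1.0
  endloop
 endfacet
 facet normal 0.335 -0.934 -0.125
  outer loop
   vertex 1.5 1.5 5.0
   vertex 0.0 1.5 1.0
   vertex 4.0 3.0 0.5
  endloop
 endfacet
 facet normal -0.808 -0.505 0.303
  outer loop
   vertex 0.5 2.5 4.0
   vertex 0.0 1.5 1.0
   vertex 1.5 1.5 5.0
  endloop
 endfacet
 facet normal 0.933 -0.200 0.300
  outer loop
   vertex 2.5 2.0 4.5
   vertex 4.0 3.0 0.5
   vertex 4.0 4.5 1.5
  endloop
 endfacet
 facet normal 0.418 -0.906 -0.070
  outer loop
   vertex 2.5 2.0 4.5
   vertex 1.5 1.5 5.0
   vertex 4.0 3.0 0.5
  endloop
 endfacet
 facet normal 0.115 0.577 0.808
  outer loop
   vertex 2.0 3.5 3.5
   vertex 1.5 1.5 5.0
   vertex 2.5 2.0 4.5
  endloop
 endfacet
 facet normal -0.154 0.617 0.772
  outer loop
   vertex 2.0 3.5 3.5
   vertex 0.5 2.5 4.0
   vertex 1.5 1.5 5.0
  endloop
 endfacet
 facet normal 0.398 0.597 0.697
  outer loop
   vertex 2.0 3.5 3.5
   vertex 2.5 2.0 4.5
   vertex 4.0 4.5 1.5
  endloop
 endfacet
 facet normal -0.576 0.798 -0.177
  outer loop
   vertex 2.0 3.5 3.5
   vertex 4.0 4.5 1.5
   vertex 0.0 1.5 1.0
  endloop
 endfacet
 facet normal -0.585 0.794 -0.167
  outer loop
   vertex 2.0 3.5 3.5
   vertex 0.0 1.5 1.0
   vertex 0.5 2.5 4.0
  endloop
 endfacet
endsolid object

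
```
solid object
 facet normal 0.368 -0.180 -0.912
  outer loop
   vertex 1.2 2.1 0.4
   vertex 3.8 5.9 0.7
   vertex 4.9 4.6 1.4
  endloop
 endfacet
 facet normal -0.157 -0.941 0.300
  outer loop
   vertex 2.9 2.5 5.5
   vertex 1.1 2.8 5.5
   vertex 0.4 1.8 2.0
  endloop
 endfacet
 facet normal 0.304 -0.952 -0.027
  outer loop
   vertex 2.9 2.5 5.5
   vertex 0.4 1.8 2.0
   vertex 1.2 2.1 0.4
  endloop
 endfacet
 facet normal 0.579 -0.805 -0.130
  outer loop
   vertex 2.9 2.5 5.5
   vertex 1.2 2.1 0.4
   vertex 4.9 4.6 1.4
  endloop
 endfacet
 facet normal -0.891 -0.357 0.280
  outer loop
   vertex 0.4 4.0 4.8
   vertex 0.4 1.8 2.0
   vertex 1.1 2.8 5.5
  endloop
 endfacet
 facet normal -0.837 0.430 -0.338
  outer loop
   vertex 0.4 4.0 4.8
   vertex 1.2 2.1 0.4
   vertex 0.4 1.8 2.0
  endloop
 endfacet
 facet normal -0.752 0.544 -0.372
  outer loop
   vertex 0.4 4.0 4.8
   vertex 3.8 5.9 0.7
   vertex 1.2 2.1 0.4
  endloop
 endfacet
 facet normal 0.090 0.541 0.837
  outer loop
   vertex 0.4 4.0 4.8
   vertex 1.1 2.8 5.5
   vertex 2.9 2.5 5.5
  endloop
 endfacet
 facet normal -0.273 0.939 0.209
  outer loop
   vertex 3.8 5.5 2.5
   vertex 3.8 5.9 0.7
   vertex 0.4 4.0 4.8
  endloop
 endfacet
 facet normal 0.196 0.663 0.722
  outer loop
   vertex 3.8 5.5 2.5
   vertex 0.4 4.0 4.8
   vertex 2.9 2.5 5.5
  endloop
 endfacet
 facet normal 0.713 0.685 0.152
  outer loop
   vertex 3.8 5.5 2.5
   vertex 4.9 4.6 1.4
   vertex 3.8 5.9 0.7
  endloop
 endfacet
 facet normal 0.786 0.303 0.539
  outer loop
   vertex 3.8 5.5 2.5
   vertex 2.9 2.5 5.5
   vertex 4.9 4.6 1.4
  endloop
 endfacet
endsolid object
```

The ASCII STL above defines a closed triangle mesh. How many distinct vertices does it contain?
8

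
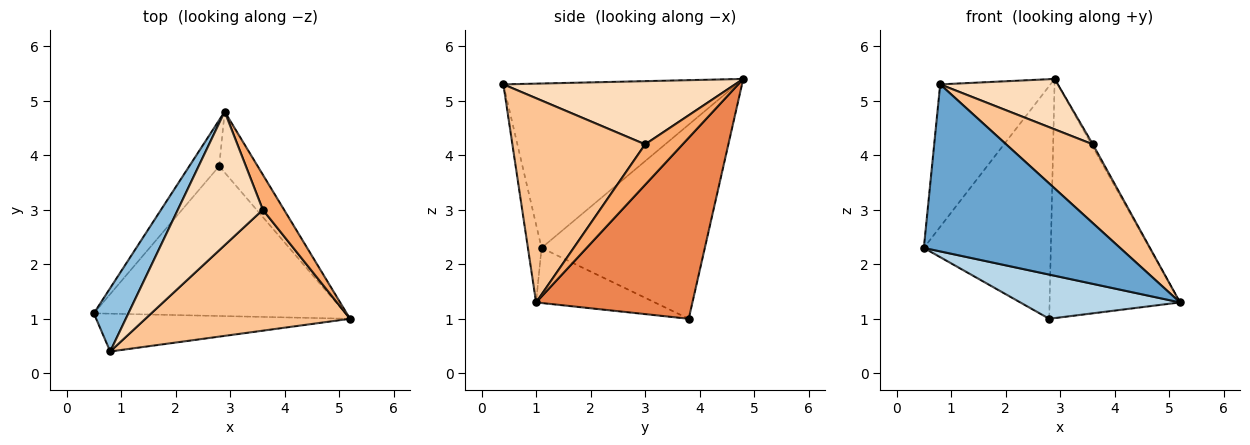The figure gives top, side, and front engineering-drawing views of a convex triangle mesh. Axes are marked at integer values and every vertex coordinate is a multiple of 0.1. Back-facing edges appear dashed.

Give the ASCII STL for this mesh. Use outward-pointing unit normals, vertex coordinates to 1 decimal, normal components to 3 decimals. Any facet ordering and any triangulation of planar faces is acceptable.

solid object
 facet normal -0.068 -0.973 -0.220
  outer loop
   vertex 0.8 0.4 5.3
   vertex 0.5 1.1 2.3
   vertex 5.2 1.0 1.3
  endloop
 endfacet
 facet normal -0.888 0.420 0.187
  outer loop
   vertex 0.8 0.4 5.3
   vertex 2.9 4.8 5.4
   vertex 0.5 1.1 2.3
  endloop
 endfacet
 facet normal -0.206 -0.277 -0.939
  outer loop
   vertex 2.8 3.8 1.0
   vertex 5.2 1.0 1.3
   vertex 0.5 1.1 2.3
  endloop
 endfacet
 facet normal -0.784 0.609 -0.121
  outer loop
   vertex 2.8 3.8 1.0
   vertex 0.5 1.1 2.3
   vertex 2.9 4.8 5.4
  endloop
 endfacet
 facet normal 0.758 0.632 -0.161
  outer loop
   vertex 2.8 3.8 1.0
   vertex 2.9 4.8 5.4
   vertex 5.2 1.0 1.3
  endloop
 endfacet
 facet normal 0.885 0.035 0.464
  outer loop
   vertex 3.6 3.0 4.2
   vertex 5.2 1.0 1.3
   vertex 2.9 4.8 5.4
  endloop
 endfacet
 facet normal 0.641 -0.419 0.643
  outer loop
   vertex 3.6 3.0 4.2
   vertex 0.8 0.4 5.3
   vertex 5.2 1.0 1.3
  endloop
 endfacet
 facet normal 0.571 -0.290 0.768
  outer loop
   vertex 3.6 3.0 4.2
   vertex 2.9 4.8 5.4
   vertex 0.8 0.4 5.3
  endloop
 endfacet
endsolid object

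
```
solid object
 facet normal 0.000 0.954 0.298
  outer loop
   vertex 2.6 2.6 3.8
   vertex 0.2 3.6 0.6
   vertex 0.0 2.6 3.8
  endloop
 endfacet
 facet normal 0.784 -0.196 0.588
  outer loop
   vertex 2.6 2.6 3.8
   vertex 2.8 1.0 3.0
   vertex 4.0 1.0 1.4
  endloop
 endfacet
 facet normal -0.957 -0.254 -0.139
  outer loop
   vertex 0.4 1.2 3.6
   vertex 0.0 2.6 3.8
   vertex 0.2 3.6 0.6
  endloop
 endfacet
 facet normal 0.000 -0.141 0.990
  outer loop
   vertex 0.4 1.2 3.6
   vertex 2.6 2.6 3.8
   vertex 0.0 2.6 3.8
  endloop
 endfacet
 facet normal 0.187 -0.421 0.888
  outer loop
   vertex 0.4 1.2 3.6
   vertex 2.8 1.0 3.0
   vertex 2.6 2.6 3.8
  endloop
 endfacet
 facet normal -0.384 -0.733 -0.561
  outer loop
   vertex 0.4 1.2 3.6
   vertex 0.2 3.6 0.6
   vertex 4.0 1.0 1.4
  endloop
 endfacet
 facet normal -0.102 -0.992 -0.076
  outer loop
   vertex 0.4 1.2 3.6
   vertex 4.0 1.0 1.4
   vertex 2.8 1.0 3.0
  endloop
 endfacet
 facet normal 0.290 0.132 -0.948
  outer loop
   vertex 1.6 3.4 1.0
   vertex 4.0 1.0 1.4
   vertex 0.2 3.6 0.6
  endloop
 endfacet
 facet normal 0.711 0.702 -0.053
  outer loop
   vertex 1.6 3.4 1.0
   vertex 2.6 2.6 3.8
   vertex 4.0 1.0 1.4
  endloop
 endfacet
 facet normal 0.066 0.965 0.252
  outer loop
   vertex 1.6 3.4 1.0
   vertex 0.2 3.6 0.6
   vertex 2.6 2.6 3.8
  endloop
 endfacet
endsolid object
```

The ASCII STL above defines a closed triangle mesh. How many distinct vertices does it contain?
7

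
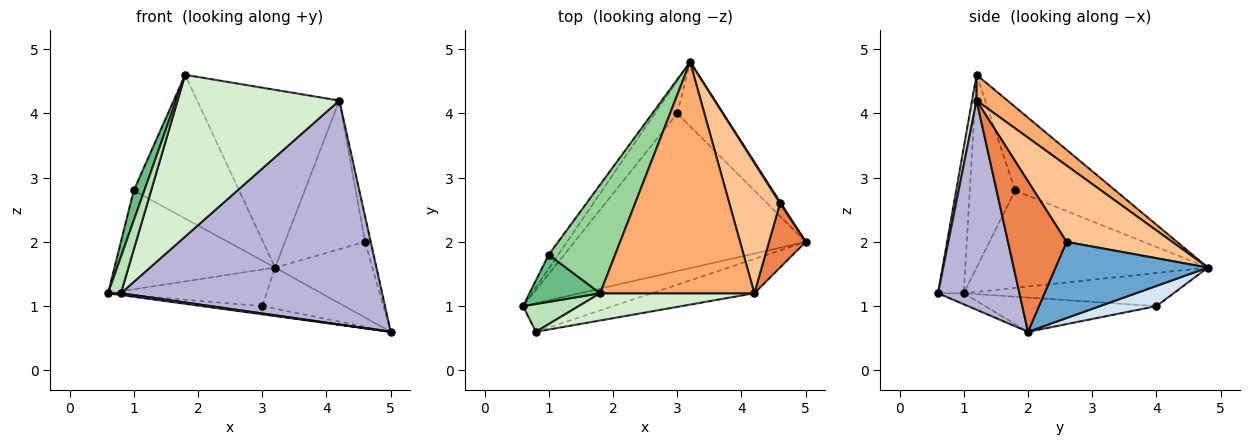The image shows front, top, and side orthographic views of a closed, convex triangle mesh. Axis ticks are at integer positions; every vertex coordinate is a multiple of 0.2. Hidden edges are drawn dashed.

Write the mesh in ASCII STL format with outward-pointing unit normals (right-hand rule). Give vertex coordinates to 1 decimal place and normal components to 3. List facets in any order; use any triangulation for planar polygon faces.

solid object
 facet normal 0.843 0.538 0.010
  outer loop
   vertex 4.6 2.6 2.0
   vertex 5.0 2.0 0.6
   vertex 3.2 4.8 1.6
  endloop
 endfacet
 facet normal -0.146 0.051 -0.988
  outer loop
   vertex 3.0 4.0 1.0
   vertex 5.0 2.0 0.6
   vertex 0.6 1.0 1.2
  endloop
 endfacet
 facet normal -0.703 0.531 -0.473
  outer loop
   vertex 3.0 4.0 1.0
   vertex 0.6 1.0 1.2
   vertex 3.2 4.8 1.6
  endloop
 endfacet
 facet normal 0.348 0.505 -0.790
  outer loop
   vertex 3.0 4.0 1.0
   vertex 3.2 4.8 1.6
   vertex 5.0 2.0 0.6
  endloop
 endfacet
 facet normal 0.967 0.094 0.236
  outer loop
   vertex 4.2 1.2 4.2
   vertex 5.0 2.0 0.6
   vertex 4.6 2.6 2.0
  endloop
 endfacet
 facet normal 0.131 0.604 0.786
  outer loop
   vertex 4.2 1.2 4.2
   vertex 3.2 4.8 1.6
   vertex 1.8 1.2 4.6
  endloop
 endfacet
 facet normal 0.705 0.534 0.468
  outer loop
   vertex 4.2 1.2 4.2
   vertex 4.6 2.6 2.0
   vertex 3.2 4.8 1.6
  endloop
 endfacet
 facet normal -0.819 0.569 -0.080
  outer loop
   vertex 1.0 1.8 2.8
   vertex 3.2 4.8 1.6
   vertex 0.6 1.0 1.2
  endloop
 endfacet
 facet normal -0.917 -0.214 0.336
  outer loop
   vertex 1.0 1.8 2.8
   vertex 0.6 1.0 1.2
   vertex 1.8 1.2 4.6
  endloop
 endfacet
 facet normal -0.604 0.635 0.480
  outer loop
   vertex 1.0 1.8 2.8
   vertex 1.8 1.2 4.6
   vertex 3.2 4.8 1.6
  endloop
 endfacet
 facet normal -0.846 -0.423 0.324
  outer loop
   vertex 0.8 0.6 1.2
   vertex 1.8 1.2 4.6
   vertex 0.6 1.0 1.2
  endloop
 endfacet
 facet normal 0.028 -0.986 0.166
  outer loop
   vertex 0.8 0.6 1.2
   vertex 4.2 1.2 4.2
   vertex 1.8 1.2 4.6
  endloop
 endfacet
 facet normal -0.121 -0.061 -0.991
  outer loop
   vertex 0.8 0.6 1.2
   vertex 0.6 1.0 1.2
   vertex 5.0 2.0 0.6
  endloop
 endfacet
 facet normal 0.294 -0.945 -0.145
  outer loop
   vertex 0.8 0.6 1.2
   vertex 5.0 2.0 0.6
   vertex 4.2 1.2 4.2
  endloop
 endfacet
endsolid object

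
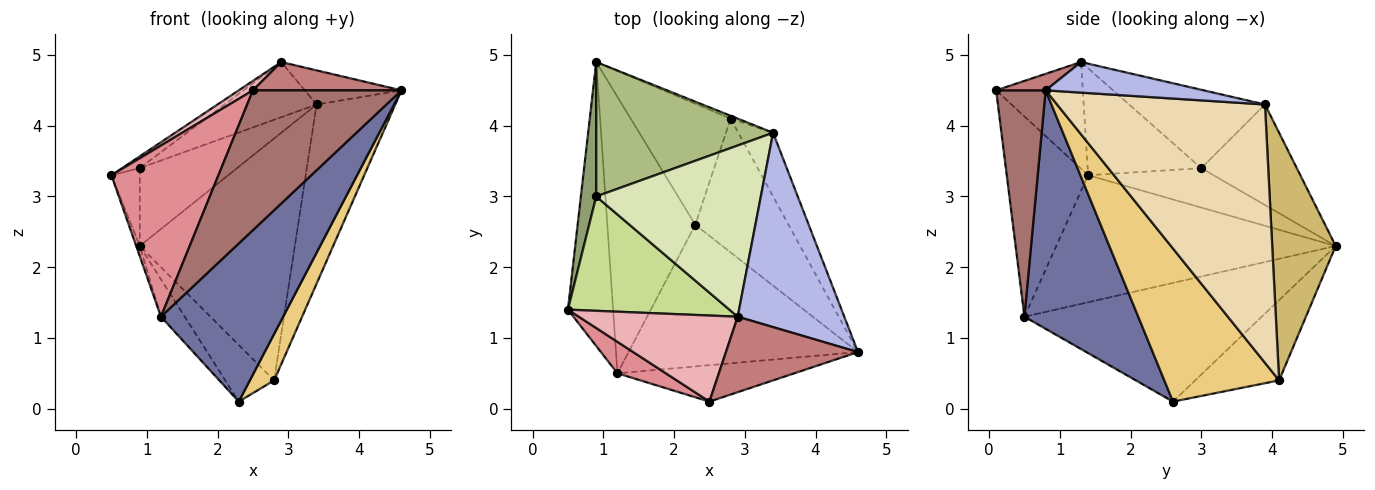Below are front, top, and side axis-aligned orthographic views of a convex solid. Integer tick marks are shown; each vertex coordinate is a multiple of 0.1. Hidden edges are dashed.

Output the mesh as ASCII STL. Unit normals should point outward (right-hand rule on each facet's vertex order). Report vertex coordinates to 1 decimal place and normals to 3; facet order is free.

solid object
 facet normal 0.570 -0.612 -0.548
  outer loop
   vertex 1.2 0.5 1.3
   vertex 2.3 2.6 0.1
   vertex 4.6 0.8 4.5
  endloop
 endfacet
 facet normal -0.942 0.012 -0.335
  outer loop
   vertex 1.2 0.5 1.3
   vertex 0.5 1.4 3.3
   vertex 0.9 4.9 2.3
  endloop
 endfacet
 facet normal -0.801 0.080 -0.594
  outer loop
   vertex 1.2 0.5 1.3
   vertex 0.9 4.9 2.3
   vertex 2.3 2.6 0.1
  endloop
 endfacet
 facet normal 0.272 0.166 0.948
  outer loop
   vertex 2.9 1.3 4.9
   vertex 4.6 0.8 4.5
   vertex 3.4 3.9 4.3
  endloop
 endfacet
 facet normal -0.912 0.206 0.355
  outer loop
   vertex 0.9 3.0 3.4
   vertex 0.9 4.9 2.3
   vertex 0.5 1.4 3.3
  endloop
 endfacet
 facet normal -0.441 0.450 0.777
  outer loop
   vertex 0.9 3.0 3.4
   vertex 3.4 3.9 4.3
   vertex 0.9 4.9 2.3
  endloop
 endfacet
 facet normal -0.550 0.086 0.831
  outer loop
   vertex 0.9 3.0 3.4
   vertex 0.5 1.4 3.3
   vertex 2.9 1.3 4.9
  endloop
 endfacet
 facet normal -0.413 0.279 0.867
  outer loop
   vertex 0.9 3.0 3.4
   vertex 2.9 1.3 4.9
   vertex 3.4 3.9 4.3
  endloop
 endfacet
 facet normal -0.588 0.343 -0.733
  outer loop
   vertex 2.8 4.1 0.4
   vertex 2.3 2.6 0.1
   vertex 0.9 4.9 2.3
  endloop
 endfacet
 facet normal 0.379 0.925 -0.011
  outer loop
   vertex 2.8 4.1 0.4
   vertex 0.9 4.9 2.3
   vertex 3.4 3.9 4.3
  endloop
 endfacet
 facet normal 0.840 -0.178 -0.512
  outer loop
   vertex 2.8 4.1 0.4
   vertex 4.6 0.8 4.5
   vertex 2.3 2.6 0.1
  endloop
 endfacet
 facet normal 0.928 0.351 -0.125
  outer loop
   vertex 2.8 4.1 0.4
   vertex 3.4 3.9 4.3
   vertex 4.6 0.8 4.5
  endloop
 endfacet
 facet normal 0.307 -0.921 -0.240
  outer loop
   vertex 2.5 0.1 4.5
   vertex 1.2 0.5 1.3
   vertex 4.6 0.8 4.5
  endloop
 endfacet
 facet normal 0.116 -0.349 0.930
  outer loop
   vertex 2.5 0.1 4.5
   vertex 4.6 0.8 4.5
   vertex 2.9 1.3 4.9
  endloop
 endfacet
 facet normal -0.599 -0.788 0.145
  outer loop
   vertex 2.5 0.1 4.5
   vertex 0.5 1.4 3.3
   vertex 1.2 0.5 1.3
  endloop
 endfacet
 facet normal -0.555 -0.091 0.827
  outer loop
   vertex 2.5 0.1 4.5
   vertex 2.9 1.3 4.9
   vertex 0.5 1.4 3.3
  endloop
 endfacet
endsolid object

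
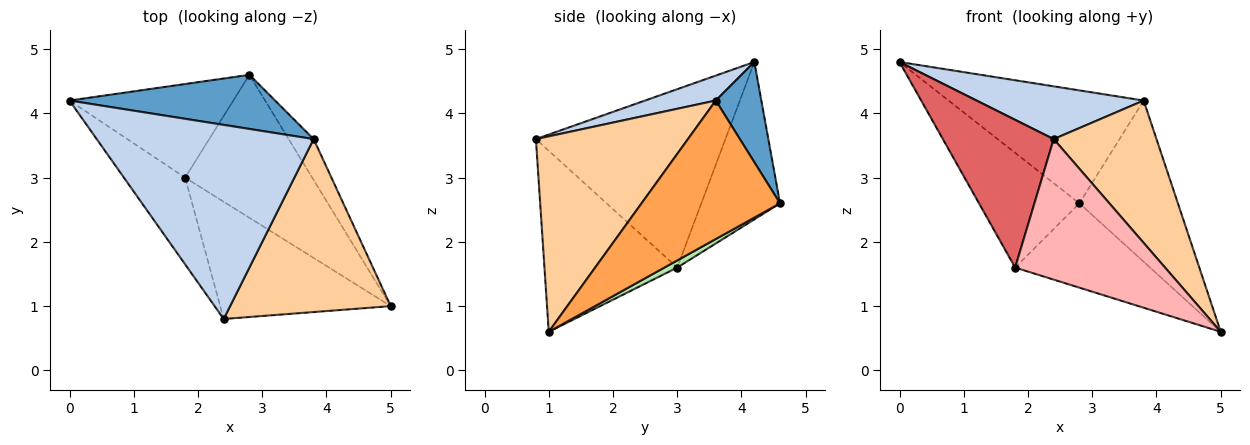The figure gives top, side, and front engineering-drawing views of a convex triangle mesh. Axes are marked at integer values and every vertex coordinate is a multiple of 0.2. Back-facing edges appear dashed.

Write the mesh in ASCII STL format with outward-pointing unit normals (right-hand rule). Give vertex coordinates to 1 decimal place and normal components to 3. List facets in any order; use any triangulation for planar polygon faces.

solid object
 facet normal 0.206 0.882 0.423
  outer loop
   vertex 3.8 3.6 4.2
   vertex 2.8 4.6 2.6
   vertex 0.0 4.2 4.8
  endloop
 endfacet
 facet normal 0.110 -0.261 0.959
  outer loop
   vertex 3.8 3.6 4.2
   vertex 0.0 4.2 4.8
   vertex 2.4 0.8 3.6
  endloop
 endfacet
 facet normal 0.806 0.573 -0.145
  outer loop
   vertex 3.8 3.6 4.2
   vertex 5.0 1.0 0.6
   vertex 2.8 4.6 2.6
  endloop
 endfacet
 facet normal 0.685 -0.463 0.563
  outer loop
   vertex 3.8 3.6 4.2
   vertex 2.4 0.8 3.6
   vertex 5.0 1.0 0.6
  endloop
 endfacet
 facet normal -0.519 0.662 -0.540
  outer loop
   vertex 1.8 3.0 1.6
   vertex 0.0 4.2 4.8
   vertex 2.8 4.6 2.6
  endloop
 endfacet
 facet normal 0.048 0.507 -0.860
  outer loop
   vertex 1.8 3.0 1.6
   vertex 2.8 4.6 2.6
   vertex 5.0 1.0 0.6
  endloop
 endfacet
 facet normal -0.828 -0.484 -0.284
  outer loop
   vertex 1.8 3.0 1.6
   vertex 2.4 0.8 3.6
   vertex 0.0 4.2 4.8
  endloop
 endfacet
 facet normal -0.562 -0.635 -0.530
  outer loop
   vertex 1.8 3.0 1.6
   vertex 5.0 1.0 0.6
   vertex 2.4 0.8 3.6
  endloop
 endfacet
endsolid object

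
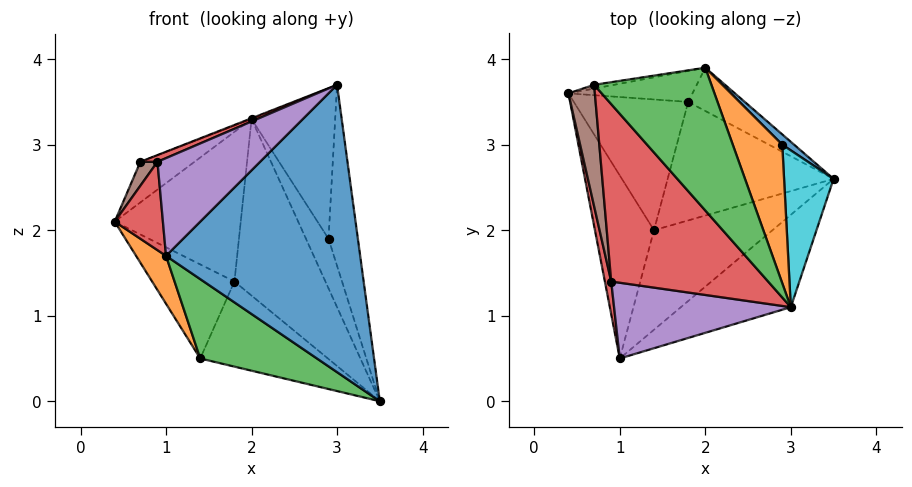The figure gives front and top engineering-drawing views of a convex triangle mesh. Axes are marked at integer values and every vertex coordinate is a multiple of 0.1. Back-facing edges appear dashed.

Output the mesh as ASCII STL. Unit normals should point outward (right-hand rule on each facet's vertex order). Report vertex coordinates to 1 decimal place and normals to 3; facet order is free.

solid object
 facet normal 0.509 -0.819 -0.263
  outer loop
   vertex 3.0 1.1 3.7
   vertex 1.0 0.5 1.7
   vertex 3.5 2.6 0.0
  endloop
 endfacet
 facet normal -0.890 -0.115 -0.441
  outer loop
   vertex 1.4 2.0 0.5
   vertex 1.0 0.5 1.7
   vertex 0.4 3.6 2.1
  endloop
 endfacet
 facet normal -0.008 -0.623 -0.782
  outer loop
   vertex 1.4 2.0 0.5
   vertex 3.5 2.6 0.0
   vertex 1.0 0.5 1.7
  endloop
 endfacet
 facet normal -0.977 -0.199 0.074
  outer loop
   vertex 0.9 1.4 2.8
   vertex 0.4 3.6 2.1
   vertex 1.0 0.5 1.7
  endloop
 endfacet
 facet normal -0.351 -0.740 0.573
  outer loop
   vertex 0.9 1.4 2.8
   vertex 1.0 0.5 1.7
   vertex 3.0 1.1 3.7
  endloop
 endfacet
 facet normal -0.031 0.979 -0.203
  outer loop
   vertex 1.8 3.5 1.4
   vertex 0.4 3.6 2.1
   vertex 2.0 3.9 3.3
  endloop
 endfacet
 facet normal 0.303 0.926 -0.227
  outer loop
   vertex 1.8 3.5 1.4
   vertex 2.0 3.9 3.3
   vertex 3.5 2.6 0.0
  endloop
 endfacet
 facet normal -0.342 0.549 -0.763
  outer loop
   vertex 1.8 3.5 1.4
   vertex 1.4 2.0 0.5
   vertex 0.4 3.6 2.1
  endloop
 endfacet
 facet normal -0.339 0.549 -0.764
  outer loop
   vertex 1.8 3.5 1.4
   vertex 3.5 2.6 0.0
   vertex 1.4 2.0 0.5
  endloop
 endfacet
 facet normal 0.932 0.273 0.237
  outer loop
   vertex 2.9 3.0 1.9
   vertex 3.0 1.1 3.7
   vertex 3.5 2.6 0.0
  endloop
 endfacet
 facet normal 0.791 0.599 0.124
  outer loop
   vertex 2.9 3.0 1.9
   vertex 3.5 2.6 0.0
   vertex 2.0 3.9 3.3
  endloop
 endfacet
 facet normal 0.873 0.359 0.330
  outer loop
   vertex 2.9 3.0 1.9
   vertex 2.0 3.9 3.3
   vertex 3.0 1.1 3.7
  endloop
 endfacet
 facet normal -0.360 0.005 0.933
  outer loop
   vertex 0.7 3.7 2.8
   vertex 3.0 1.1 3.7
   vertex 2.0 3.9 3.3
  endloop
 endfacet
 facet normal -0.398 -0.035 0.917
  outer loop
   vertex 0.7 3.7 2.8
   vertex 0.9 1.4 2.8
   vertex 3.0 1.1 3.7
  endloop
 endfacet
 facet normal -0.117 0.989 -0.091
  outer loop
   vertex 0.7 3.7 2.8
   vertex 2.0 3.9 3.3
   vertex 0.4 3.6 2.1
  endloop
 endfacet
 facet normal -0.912 -0.079 0.402
  outer loop
   vertex 0.7 3.7 2.8
   vertex 0.4 3.6 2.1
   vertex 0.9 1.4 2.8
  endloop
 endfacet
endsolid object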